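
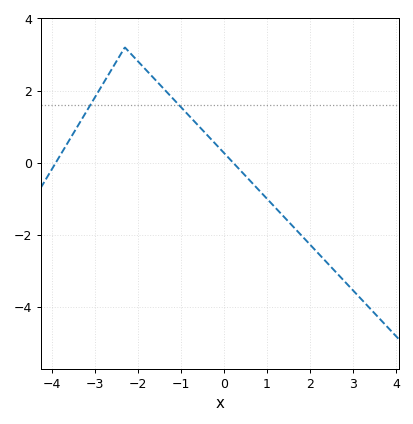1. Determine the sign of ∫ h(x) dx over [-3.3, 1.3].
positive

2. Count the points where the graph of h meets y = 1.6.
2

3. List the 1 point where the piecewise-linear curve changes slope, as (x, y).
(-2.3, 3.2)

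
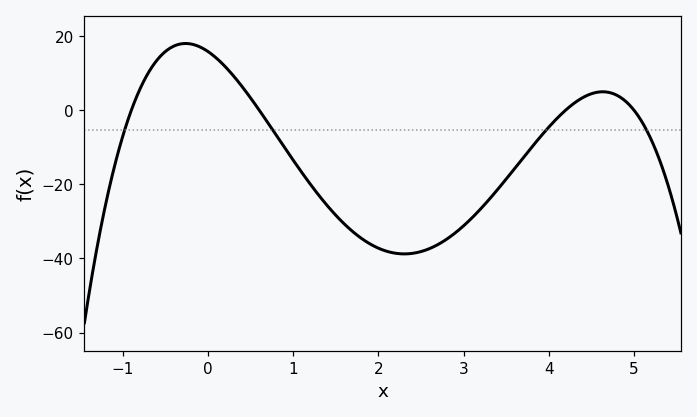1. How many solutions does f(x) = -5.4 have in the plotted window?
4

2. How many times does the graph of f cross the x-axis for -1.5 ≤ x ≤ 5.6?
4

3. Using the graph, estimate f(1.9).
-36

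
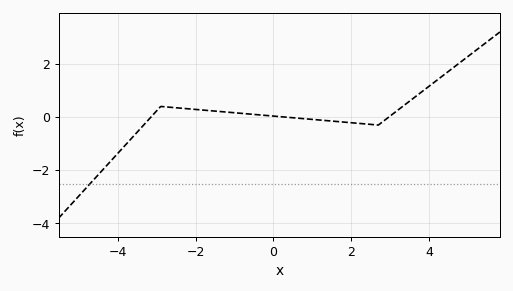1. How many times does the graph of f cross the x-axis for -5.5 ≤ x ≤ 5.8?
3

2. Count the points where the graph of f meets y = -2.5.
1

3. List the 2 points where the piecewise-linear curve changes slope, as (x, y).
(-2.9, 0.4); (2.7, -0.3)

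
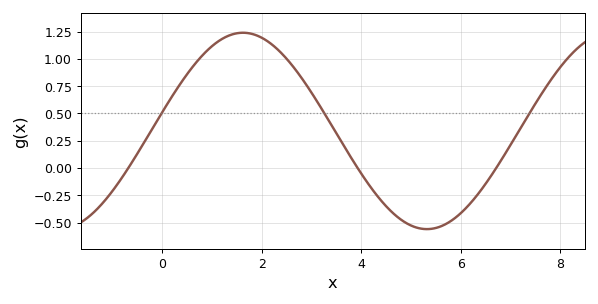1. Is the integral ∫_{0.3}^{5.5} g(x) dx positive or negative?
positive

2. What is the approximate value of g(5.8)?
-0.486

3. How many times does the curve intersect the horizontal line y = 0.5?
3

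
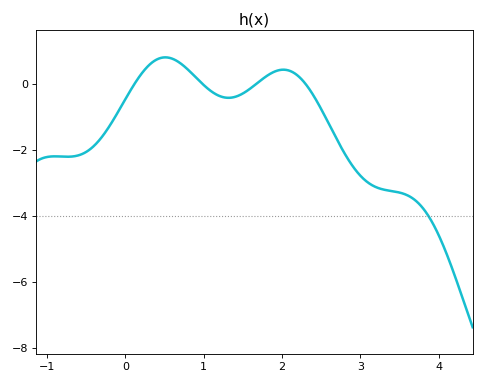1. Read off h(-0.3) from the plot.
-1.6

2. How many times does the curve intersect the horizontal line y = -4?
1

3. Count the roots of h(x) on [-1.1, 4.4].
4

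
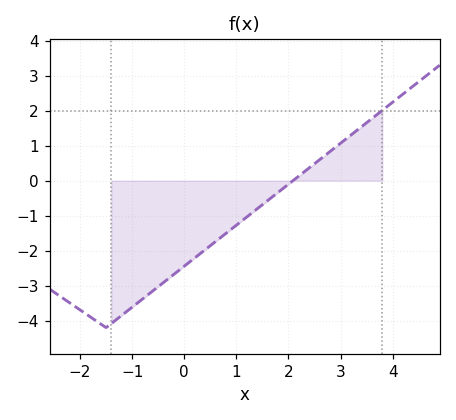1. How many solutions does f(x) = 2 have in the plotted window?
1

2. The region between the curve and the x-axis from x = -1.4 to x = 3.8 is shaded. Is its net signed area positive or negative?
negative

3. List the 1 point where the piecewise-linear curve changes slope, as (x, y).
(-1.5, -4.2)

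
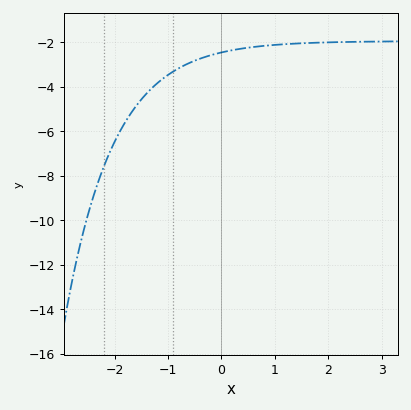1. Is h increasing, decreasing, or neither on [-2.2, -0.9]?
increasing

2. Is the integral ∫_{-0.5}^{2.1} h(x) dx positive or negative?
negative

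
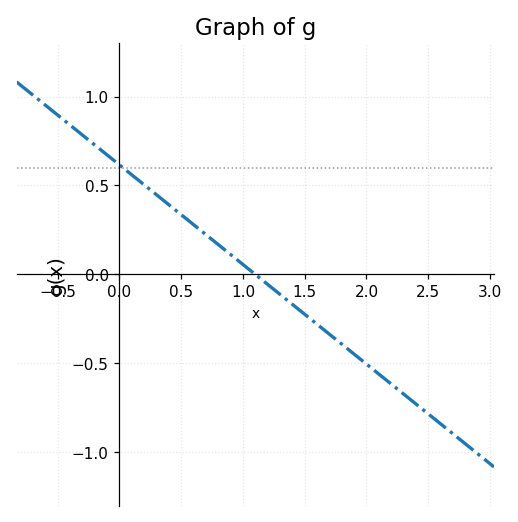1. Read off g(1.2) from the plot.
-0.05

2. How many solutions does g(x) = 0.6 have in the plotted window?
1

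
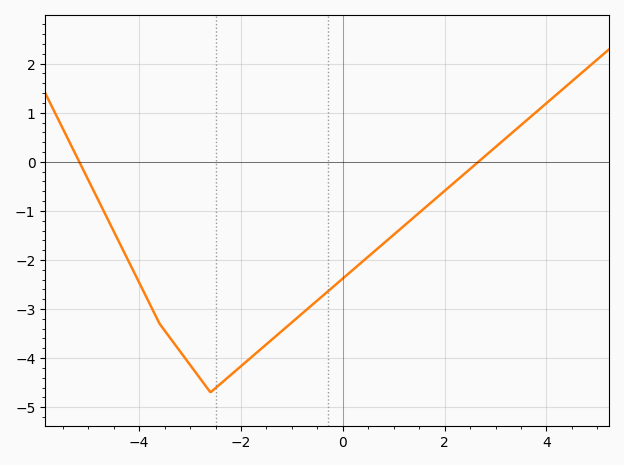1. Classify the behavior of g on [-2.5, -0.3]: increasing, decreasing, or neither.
increasing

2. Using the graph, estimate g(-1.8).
-3.99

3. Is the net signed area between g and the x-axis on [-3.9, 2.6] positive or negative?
negative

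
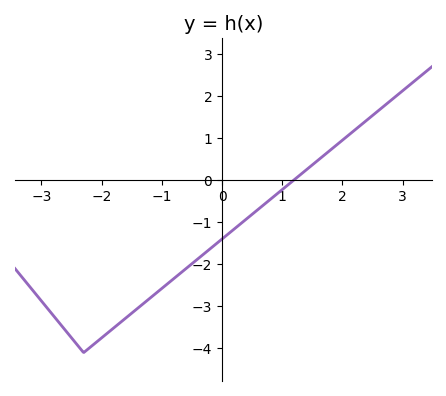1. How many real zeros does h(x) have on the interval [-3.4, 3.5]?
1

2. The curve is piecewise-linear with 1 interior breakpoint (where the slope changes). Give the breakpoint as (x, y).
(-2.3, -4.1)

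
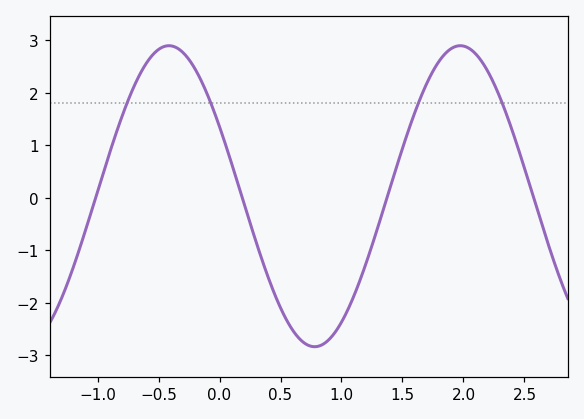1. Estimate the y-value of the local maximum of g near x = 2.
2.9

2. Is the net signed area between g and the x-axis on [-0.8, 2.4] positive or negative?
positive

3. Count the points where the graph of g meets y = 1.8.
4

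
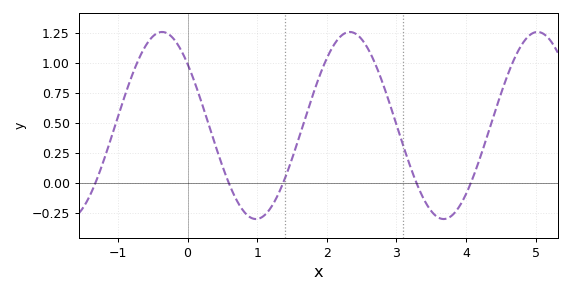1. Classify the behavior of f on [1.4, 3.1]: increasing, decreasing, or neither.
neither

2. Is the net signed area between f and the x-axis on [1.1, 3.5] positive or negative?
positive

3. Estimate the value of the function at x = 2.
1.04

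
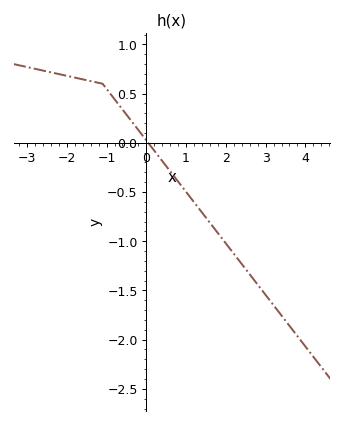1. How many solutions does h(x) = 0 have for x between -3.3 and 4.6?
1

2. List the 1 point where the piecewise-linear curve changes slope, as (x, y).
(-1.1, 0.6)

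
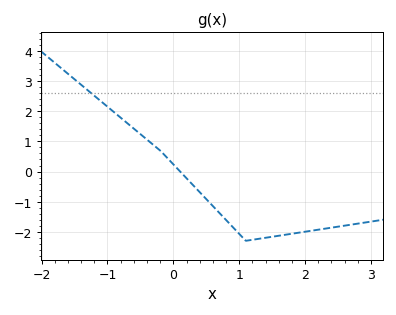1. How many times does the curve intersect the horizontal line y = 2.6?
1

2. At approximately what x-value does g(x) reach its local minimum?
1.1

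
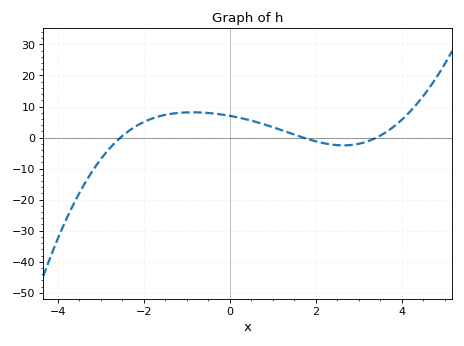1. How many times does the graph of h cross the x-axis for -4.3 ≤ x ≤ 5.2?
3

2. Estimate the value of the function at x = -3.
-7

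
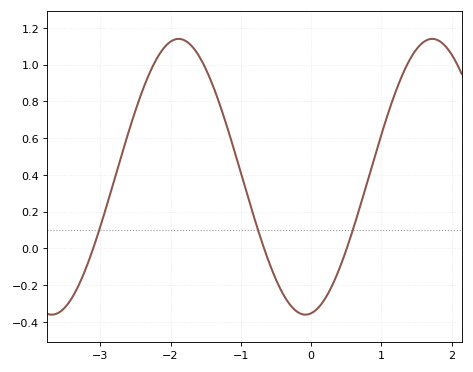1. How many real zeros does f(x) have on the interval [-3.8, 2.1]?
3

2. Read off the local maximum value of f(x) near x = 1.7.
1.14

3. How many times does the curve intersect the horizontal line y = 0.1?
3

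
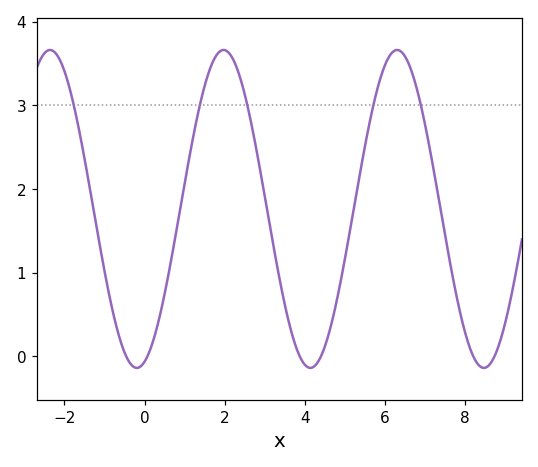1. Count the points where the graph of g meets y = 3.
5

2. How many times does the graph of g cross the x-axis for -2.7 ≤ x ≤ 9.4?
6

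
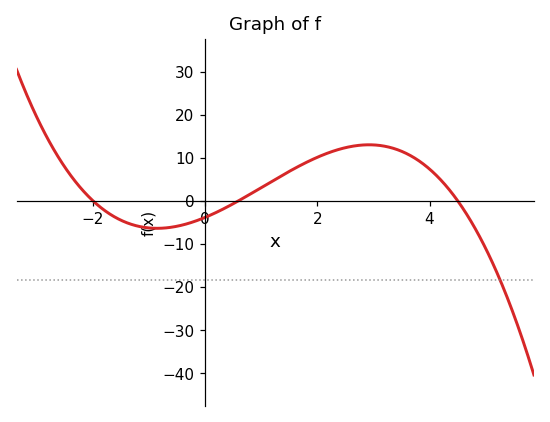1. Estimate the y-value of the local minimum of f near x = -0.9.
-6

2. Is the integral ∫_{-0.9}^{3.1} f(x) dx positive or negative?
positive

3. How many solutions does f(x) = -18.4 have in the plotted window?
1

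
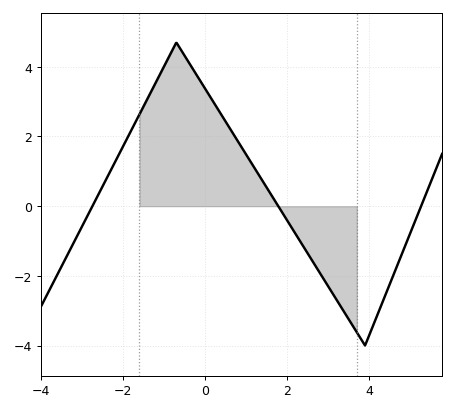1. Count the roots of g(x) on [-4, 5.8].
3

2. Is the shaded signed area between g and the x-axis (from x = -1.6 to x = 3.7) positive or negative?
positive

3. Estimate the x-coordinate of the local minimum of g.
3.8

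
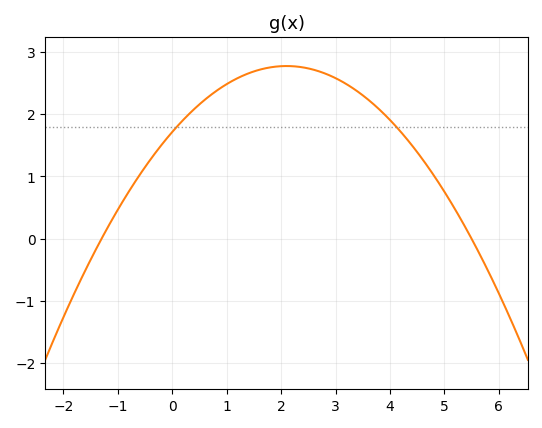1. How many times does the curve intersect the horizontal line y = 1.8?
2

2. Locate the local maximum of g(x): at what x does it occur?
2.1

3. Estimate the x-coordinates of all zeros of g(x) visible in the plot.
-1.3, 5.5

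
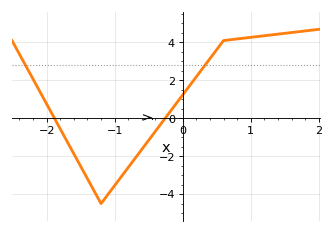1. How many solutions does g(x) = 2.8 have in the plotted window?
2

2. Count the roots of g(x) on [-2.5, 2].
2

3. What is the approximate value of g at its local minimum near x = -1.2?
-4.4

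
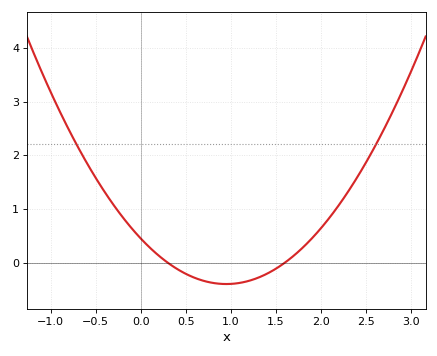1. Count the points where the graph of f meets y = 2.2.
2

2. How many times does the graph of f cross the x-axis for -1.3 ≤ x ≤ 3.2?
2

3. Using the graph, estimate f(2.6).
2.2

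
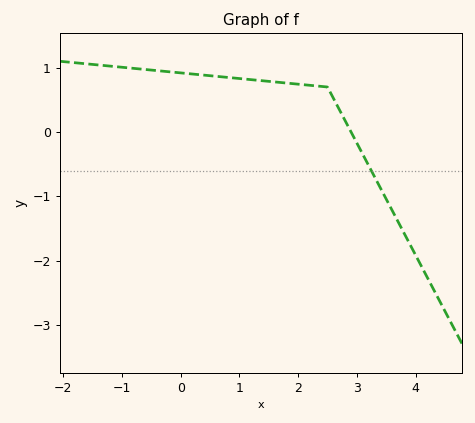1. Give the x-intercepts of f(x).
2.9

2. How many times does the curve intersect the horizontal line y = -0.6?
1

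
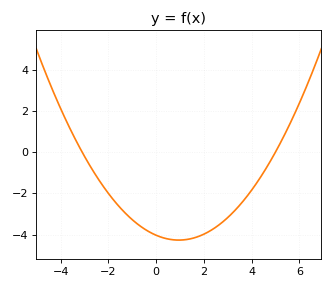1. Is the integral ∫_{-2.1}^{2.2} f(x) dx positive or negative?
negative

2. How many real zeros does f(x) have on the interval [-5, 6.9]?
2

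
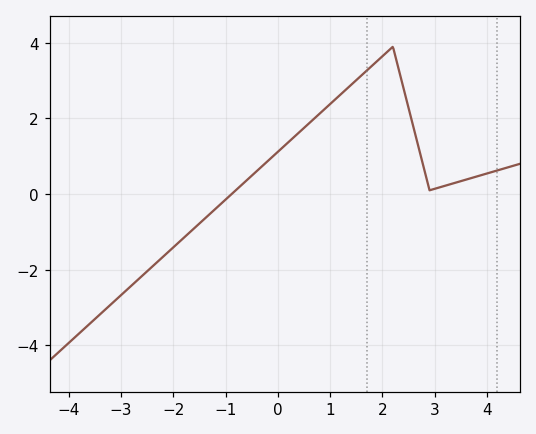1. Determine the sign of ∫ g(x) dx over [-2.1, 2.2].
positive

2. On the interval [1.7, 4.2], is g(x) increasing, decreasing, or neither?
neither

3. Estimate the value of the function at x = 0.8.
2.2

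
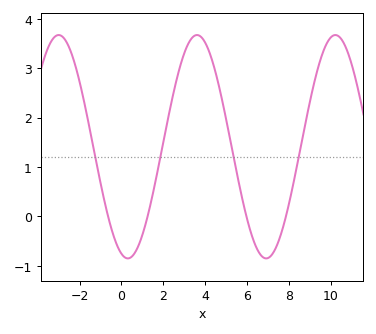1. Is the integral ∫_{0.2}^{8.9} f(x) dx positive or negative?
positive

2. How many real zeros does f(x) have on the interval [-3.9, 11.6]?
4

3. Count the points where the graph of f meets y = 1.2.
4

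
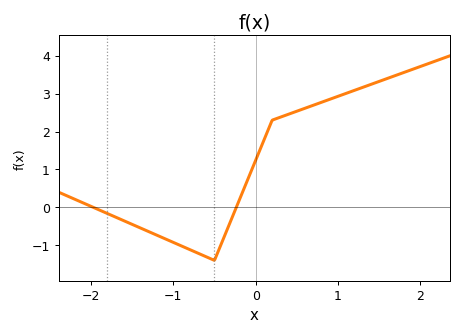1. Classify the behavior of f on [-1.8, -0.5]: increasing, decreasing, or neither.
decreasing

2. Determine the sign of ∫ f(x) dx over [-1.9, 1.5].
positive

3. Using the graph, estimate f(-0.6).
-1.3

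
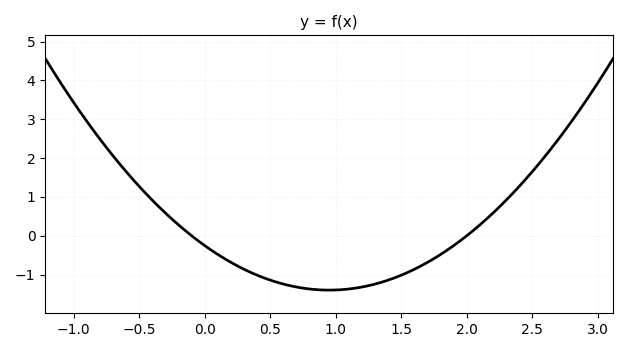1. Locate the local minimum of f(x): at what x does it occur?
0.95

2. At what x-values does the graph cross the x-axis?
-0.1, 2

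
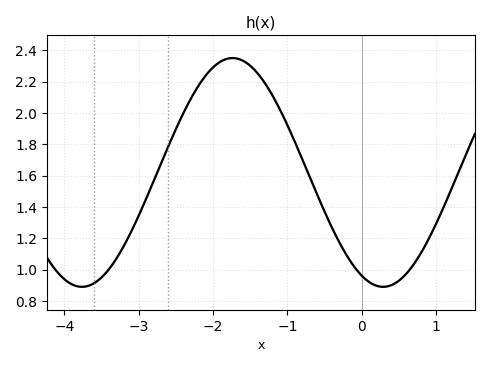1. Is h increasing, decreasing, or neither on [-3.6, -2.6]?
increasing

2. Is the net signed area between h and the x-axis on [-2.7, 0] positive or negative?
positive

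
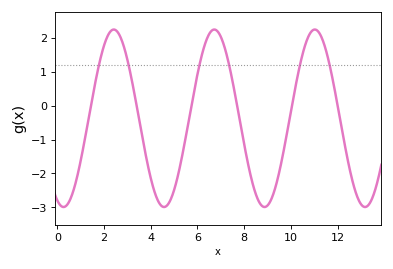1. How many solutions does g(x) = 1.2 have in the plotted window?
6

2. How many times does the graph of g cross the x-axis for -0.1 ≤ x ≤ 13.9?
6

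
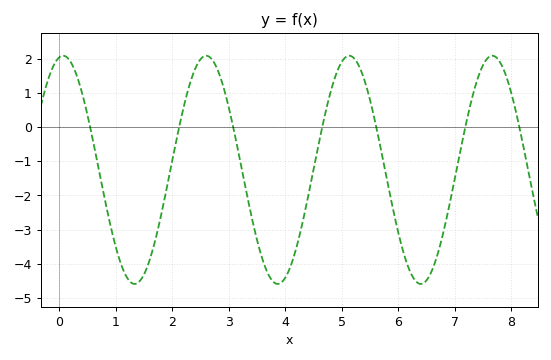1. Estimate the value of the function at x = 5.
1.9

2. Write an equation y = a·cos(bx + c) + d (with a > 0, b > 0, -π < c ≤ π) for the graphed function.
y = 3.34cos(2.48x - 0.172) - 1.25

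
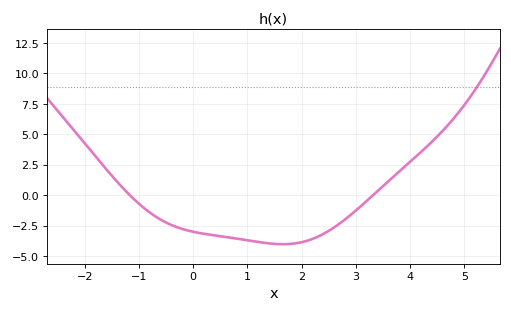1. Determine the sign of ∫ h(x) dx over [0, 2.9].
negative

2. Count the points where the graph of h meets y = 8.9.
1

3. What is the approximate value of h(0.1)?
-3.08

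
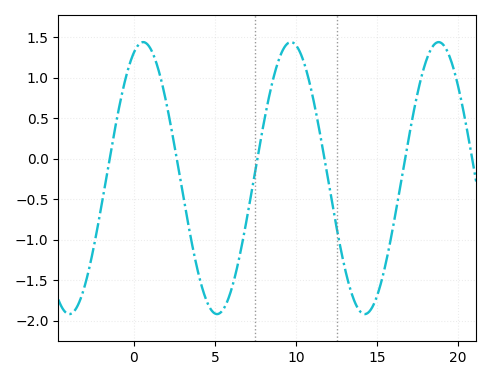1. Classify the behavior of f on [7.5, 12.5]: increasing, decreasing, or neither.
neither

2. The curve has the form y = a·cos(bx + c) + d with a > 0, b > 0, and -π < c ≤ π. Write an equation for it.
y = 1.68cos(0.69x - 0.4) - 0.24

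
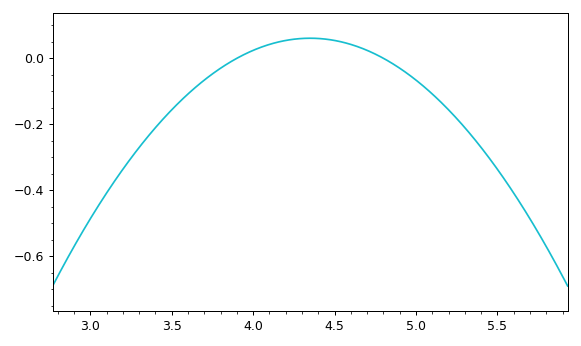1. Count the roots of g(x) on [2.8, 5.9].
2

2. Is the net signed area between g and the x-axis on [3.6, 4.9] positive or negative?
positive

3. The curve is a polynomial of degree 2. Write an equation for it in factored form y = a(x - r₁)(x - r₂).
y = -0.3(x - 3.9)(x - 4.8)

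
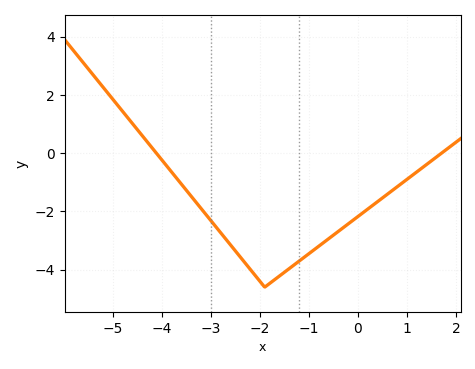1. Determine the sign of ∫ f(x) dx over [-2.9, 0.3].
negative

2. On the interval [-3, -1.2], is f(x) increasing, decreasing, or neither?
neither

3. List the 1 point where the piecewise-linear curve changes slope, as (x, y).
(-1.9, -4.6)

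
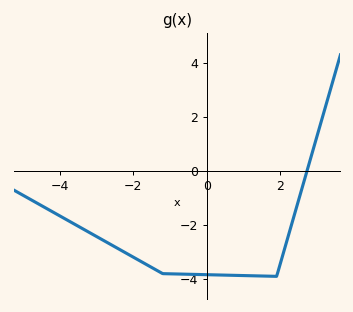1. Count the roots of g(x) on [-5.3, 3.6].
1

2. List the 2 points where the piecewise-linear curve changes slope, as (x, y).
(-1.2, -3.8); (1.9, -3.9)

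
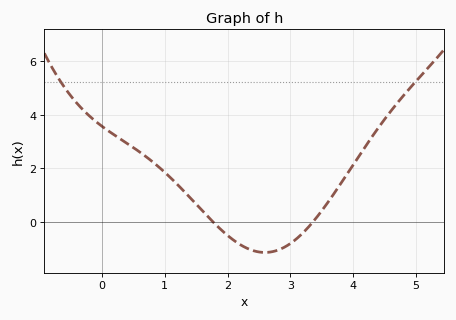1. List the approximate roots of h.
1.8, 3.4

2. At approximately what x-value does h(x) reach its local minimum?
2.6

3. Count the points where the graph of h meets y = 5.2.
2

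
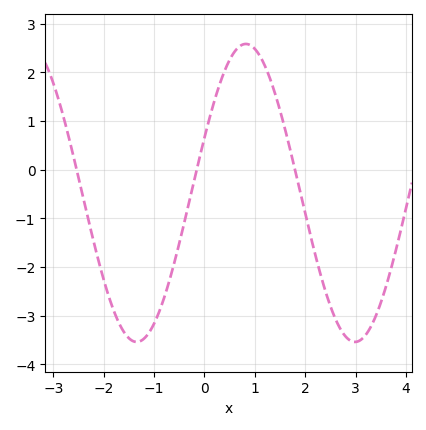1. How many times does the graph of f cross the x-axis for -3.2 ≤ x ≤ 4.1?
3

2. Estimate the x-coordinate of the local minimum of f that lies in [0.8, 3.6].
2.99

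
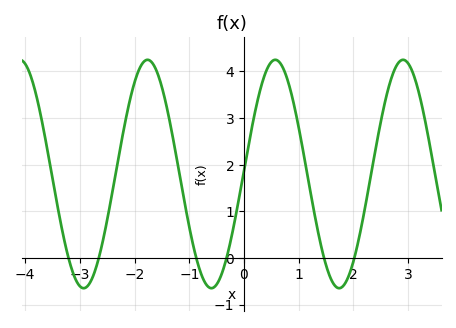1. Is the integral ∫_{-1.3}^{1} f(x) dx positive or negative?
positive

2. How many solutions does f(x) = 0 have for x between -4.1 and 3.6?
6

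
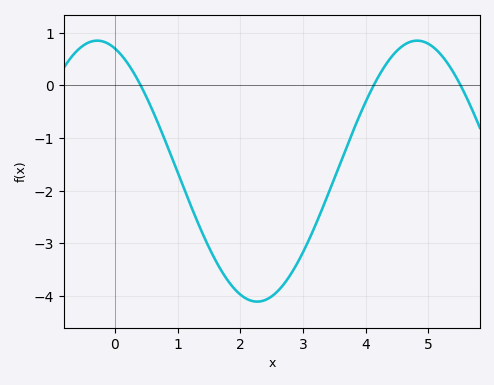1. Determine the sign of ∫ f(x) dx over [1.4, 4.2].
negative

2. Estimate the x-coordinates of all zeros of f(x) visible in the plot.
0.41, 4.13, 5.52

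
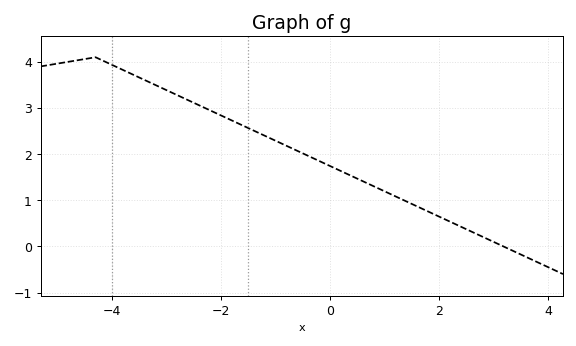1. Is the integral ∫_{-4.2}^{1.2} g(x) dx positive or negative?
positive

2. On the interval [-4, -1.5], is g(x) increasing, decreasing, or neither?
decreasing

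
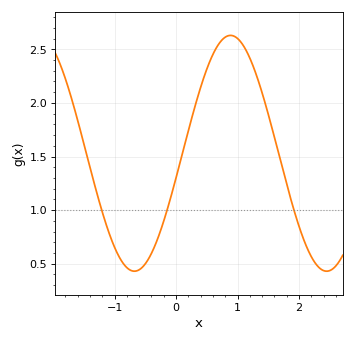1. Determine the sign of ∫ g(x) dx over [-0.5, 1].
positive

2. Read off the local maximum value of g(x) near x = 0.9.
2.65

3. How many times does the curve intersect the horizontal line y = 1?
3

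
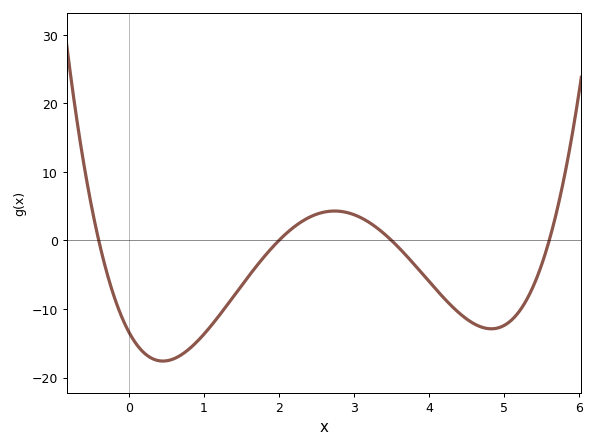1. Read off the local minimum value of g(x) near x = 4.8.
-12.9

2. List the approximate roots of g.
-0.4, 2, 3.5, 5.6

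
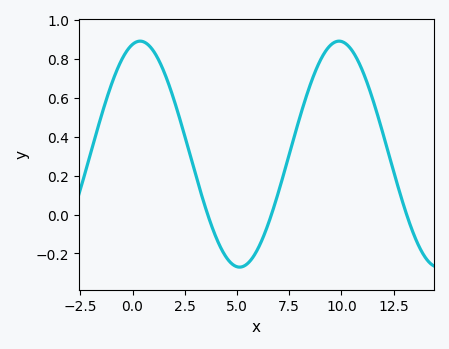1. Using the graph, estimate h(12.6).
0.182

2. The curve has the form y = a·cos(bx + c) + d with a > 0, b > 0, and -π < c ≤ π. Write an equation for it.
y = 0.58cos(0.66x - 0.24) + 0.31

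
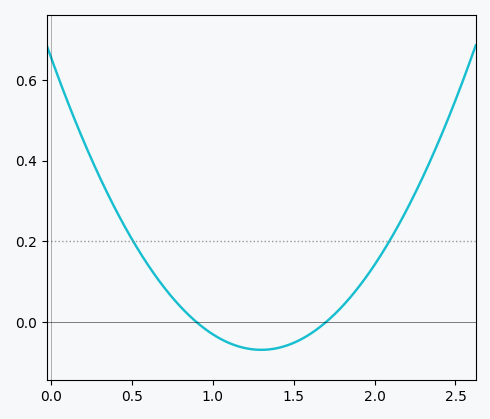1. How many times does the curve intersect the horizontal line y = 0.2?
2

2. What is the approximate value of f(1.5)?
-0.06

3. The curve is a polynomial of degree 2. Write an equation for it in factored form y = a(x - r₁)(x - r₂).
y = 0.43(x - 0.9)(x - 1.7)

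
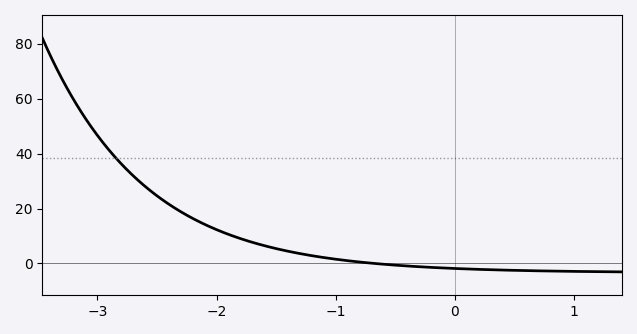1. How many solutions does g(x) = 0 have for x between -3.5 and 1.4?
1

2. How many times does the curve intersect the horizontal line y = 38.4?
1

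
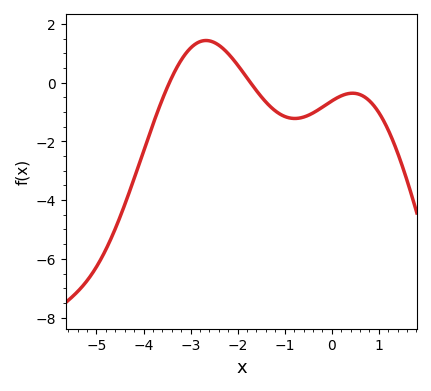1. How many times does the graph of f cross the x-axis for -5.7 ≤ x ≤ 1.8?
2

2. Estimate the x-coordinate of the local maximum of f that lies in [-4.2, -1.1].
-2.67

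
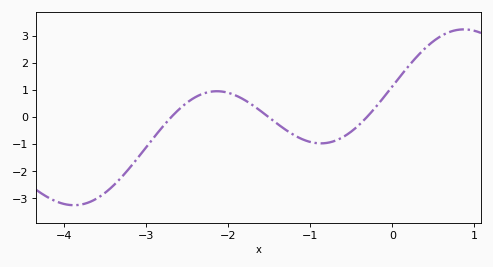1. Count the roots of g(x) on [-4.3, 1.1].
3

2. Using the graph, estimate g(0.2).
1.9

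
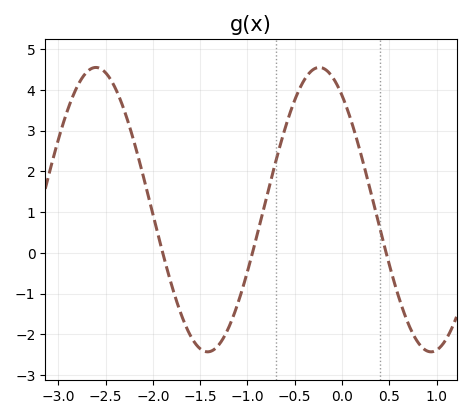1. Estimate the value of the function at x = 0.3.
1.5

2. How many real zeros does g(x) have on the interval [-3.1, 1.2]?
3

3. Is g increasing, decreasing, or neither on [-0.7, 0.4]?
neither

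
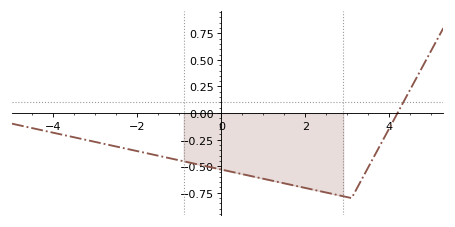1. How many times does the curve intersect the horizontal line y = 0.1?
1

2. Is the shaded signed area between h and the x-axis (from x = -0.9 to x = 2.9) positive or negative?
negative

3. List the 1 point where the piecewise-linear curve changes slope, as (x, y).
(3.1, -0.8)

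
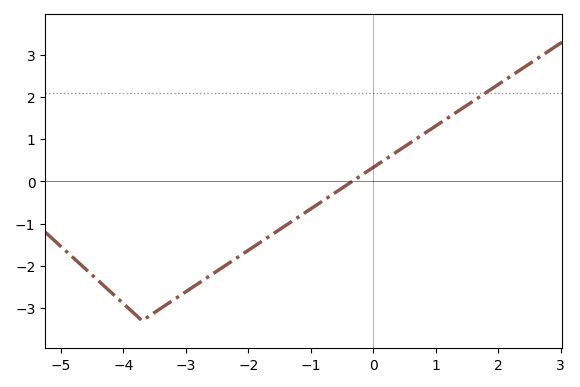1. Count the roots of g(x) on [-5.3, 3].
1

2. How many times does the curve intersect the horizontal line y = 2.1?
1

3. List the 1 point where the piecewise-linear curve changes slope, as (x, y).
(-3.7, -3.3)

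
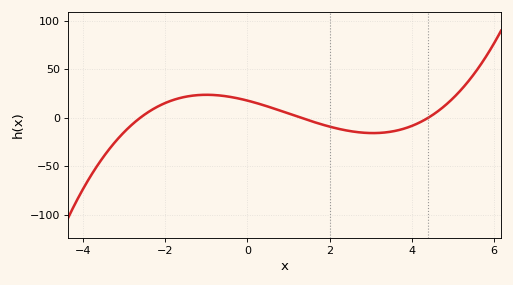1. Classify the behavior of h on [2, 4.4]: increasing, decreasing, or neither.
neither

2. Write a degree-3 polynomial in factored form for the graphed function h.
y = 1.19(x + 2.6)(x - 1.3)(x - 4.4)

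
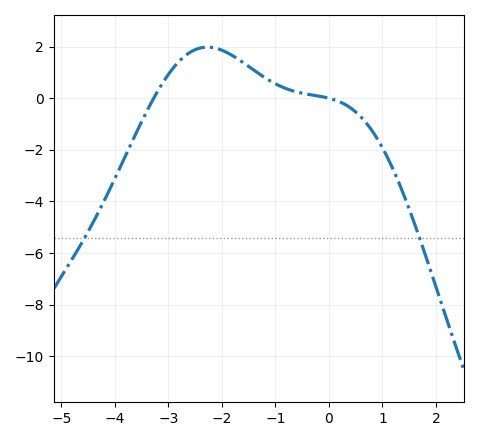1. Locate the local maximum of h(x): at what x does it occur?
-2.2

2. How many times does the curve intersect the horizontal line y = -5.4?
2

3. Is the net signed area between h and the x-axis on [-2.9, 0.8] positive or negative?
positive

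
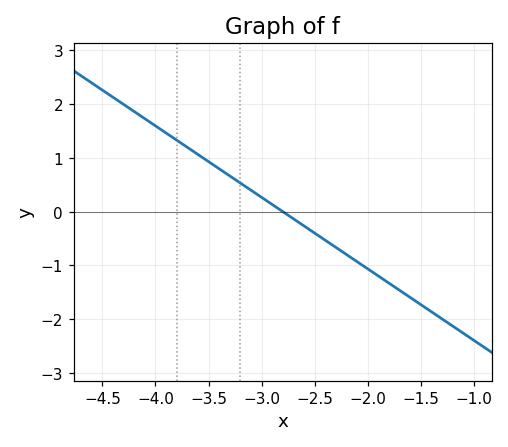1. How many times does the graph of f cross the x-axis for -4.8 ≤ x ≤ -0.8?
1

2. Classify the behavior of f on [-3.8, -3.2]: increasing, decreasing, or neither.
decreasing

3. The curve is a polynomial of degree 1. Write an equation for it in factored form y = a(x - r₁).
y = -1.33(x + 2.8)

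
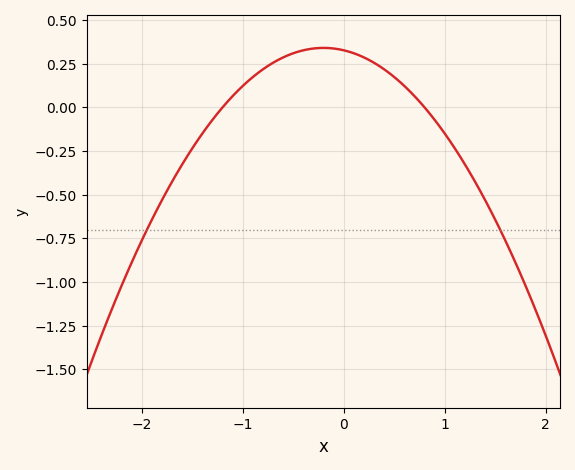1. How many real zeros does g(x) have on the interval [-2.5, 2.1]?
2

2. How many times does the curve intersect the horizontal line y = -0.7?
2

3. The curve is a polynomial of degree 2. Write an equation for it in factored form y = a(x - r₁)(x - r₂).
y = -0.34(x + 1.2)(x - 0.8)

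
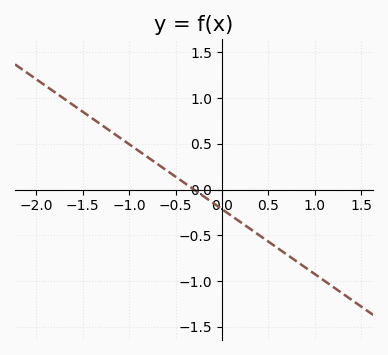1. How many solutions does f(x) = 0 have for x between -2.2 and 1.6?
1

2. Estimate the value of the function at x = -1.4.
0.8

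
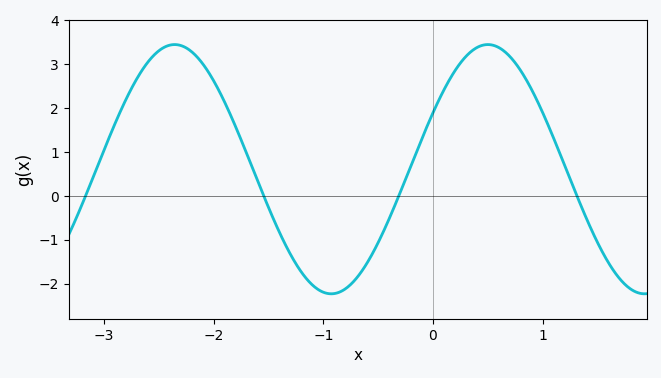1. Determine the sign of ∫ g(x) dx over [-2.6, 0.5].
positive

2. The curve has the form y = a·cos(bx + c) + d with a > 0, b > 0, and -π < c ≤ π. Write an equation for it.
y = 2.84cos(2.2x - 1.1) + 0.61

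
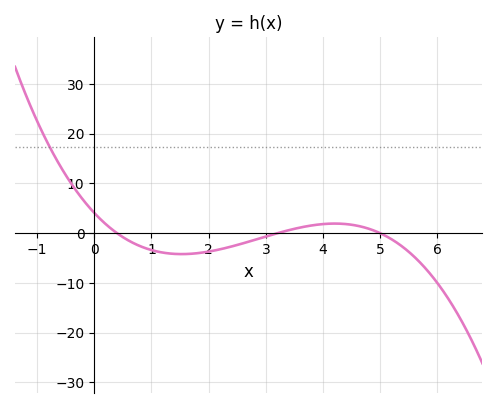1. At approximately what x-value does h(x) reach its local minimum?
1.53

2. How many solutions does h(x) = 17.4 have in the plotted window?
1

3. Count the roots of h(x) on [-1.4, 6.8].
3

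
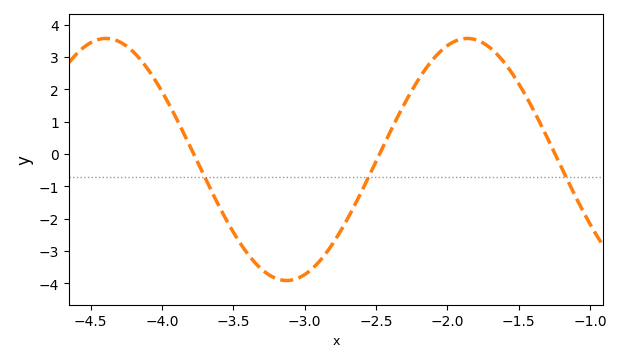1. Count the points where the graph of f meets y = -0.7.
3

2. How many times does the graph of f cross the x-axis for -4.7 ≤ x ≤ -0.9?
3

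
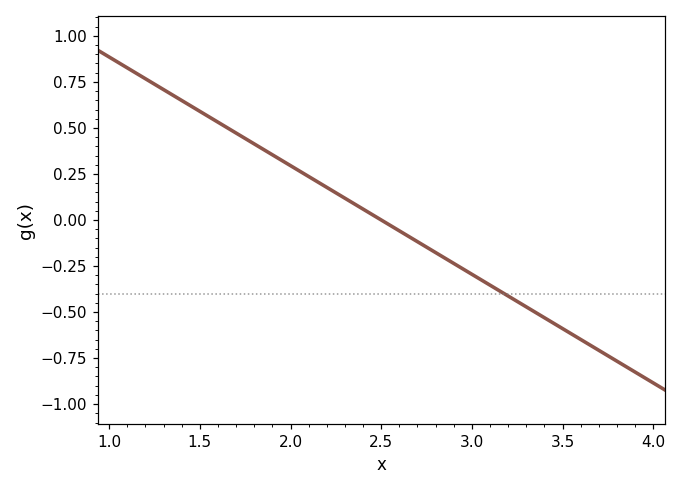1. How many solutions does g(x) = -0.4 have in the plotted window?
1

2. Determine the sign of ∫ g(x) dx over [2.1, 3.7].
negative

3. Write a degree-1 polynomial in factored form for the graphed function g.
y = -0.59(x - 2.5)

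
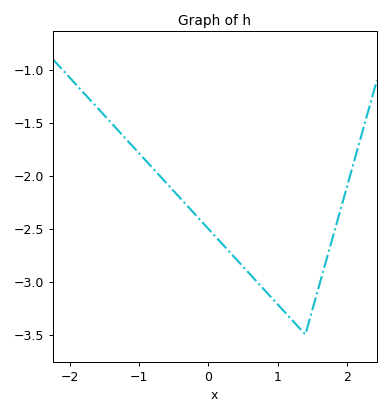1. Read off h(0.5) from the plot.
-2.85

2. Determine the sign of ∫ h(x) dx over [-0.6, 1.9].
negative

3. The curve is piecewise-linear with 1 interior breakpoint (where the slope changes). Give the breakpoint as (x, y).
(1.4, -3.5)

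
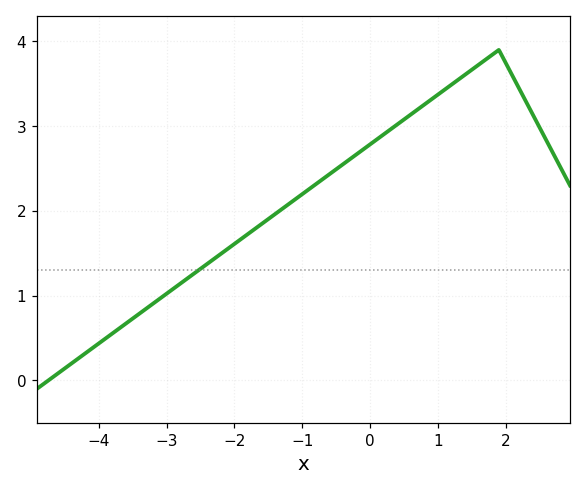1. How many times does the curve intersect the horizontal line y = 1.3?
1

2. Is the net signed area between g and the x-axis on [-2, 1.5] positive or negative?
positive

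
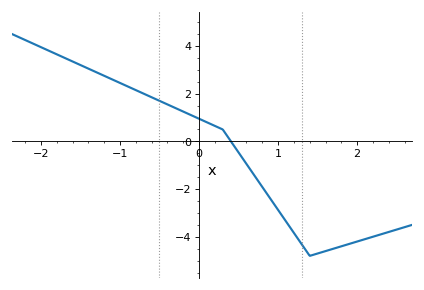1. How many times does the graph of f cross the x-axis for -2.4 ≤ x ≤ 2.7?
1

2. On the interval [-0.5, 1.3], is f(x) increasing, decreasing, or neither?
decreasing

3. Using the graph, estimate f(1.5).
-4.6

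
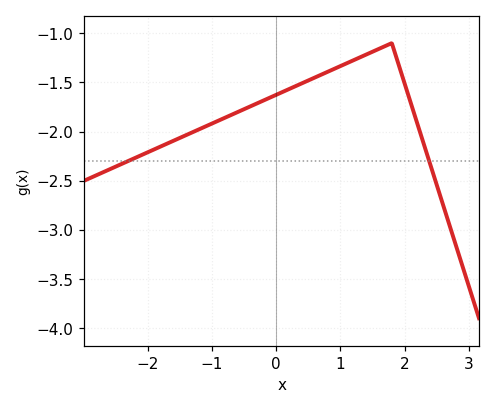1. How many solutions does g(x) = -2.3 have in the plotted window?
2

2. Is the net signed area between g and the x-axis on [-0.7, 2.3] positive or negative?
negative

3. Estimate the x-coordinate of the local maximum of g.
1.8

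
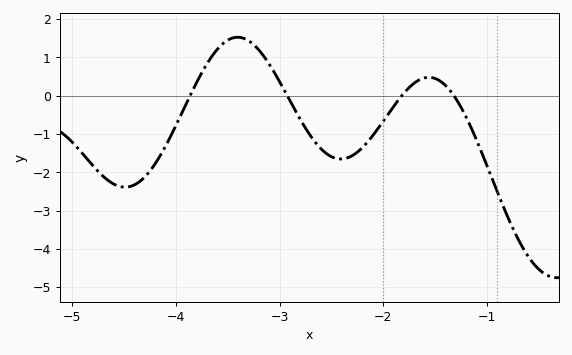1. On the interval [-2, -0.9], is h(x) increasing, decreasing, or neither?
neither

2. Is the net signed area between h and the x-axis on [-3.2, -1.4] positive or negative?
negative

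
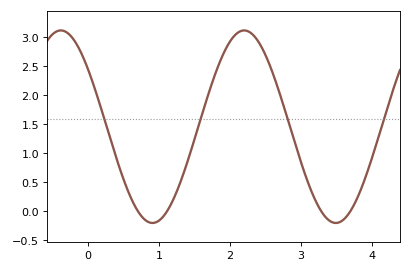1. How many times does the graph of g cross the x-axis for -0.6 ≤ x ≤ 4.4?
4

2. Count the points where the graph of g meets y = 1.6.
4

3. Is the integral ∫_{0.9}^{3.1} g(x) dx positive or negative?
positive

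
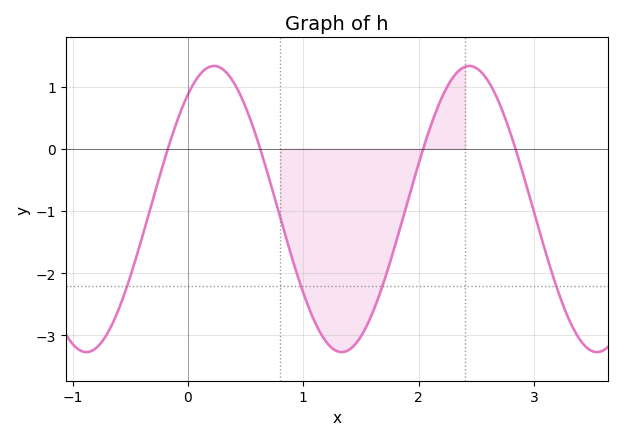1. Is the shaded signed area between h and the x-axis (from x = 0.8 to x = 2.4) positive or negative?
negative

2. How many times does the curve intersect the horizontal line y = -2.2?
4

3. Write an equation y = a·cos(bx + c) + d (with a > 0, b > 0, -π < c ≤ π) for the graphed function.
y = 2.3cos(2.8x - 0.64) - 0.97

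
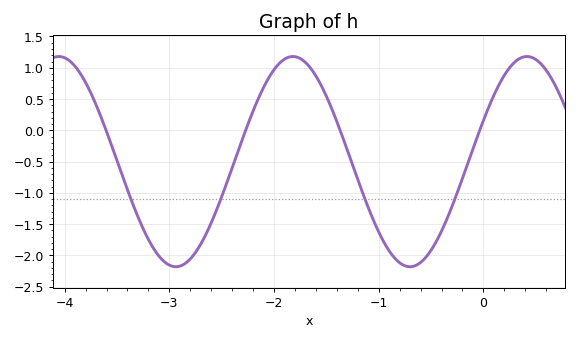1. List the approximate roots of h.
-3.6, -2.3, -1.4, 0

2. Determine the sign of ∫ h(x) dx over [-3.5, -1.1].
negative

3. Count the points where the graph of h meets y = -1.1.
4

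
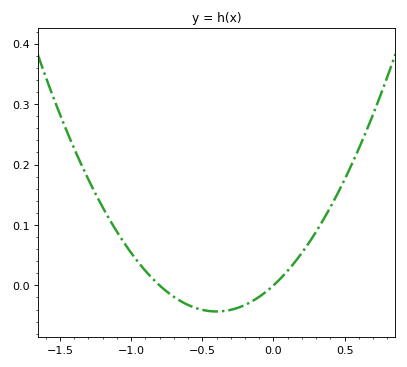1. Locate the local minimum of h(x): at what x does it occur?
-0.4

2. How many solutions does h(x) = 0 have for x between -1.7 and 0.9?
2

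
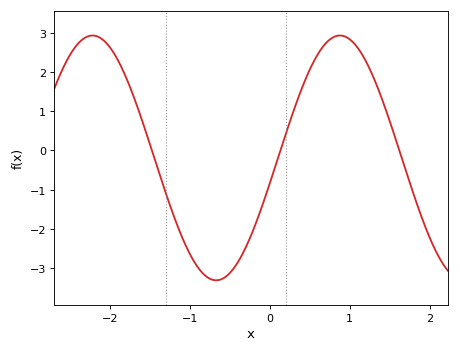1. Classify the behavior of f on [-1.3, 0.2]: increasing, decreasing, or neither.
neither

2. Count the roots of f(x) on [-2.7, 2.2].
3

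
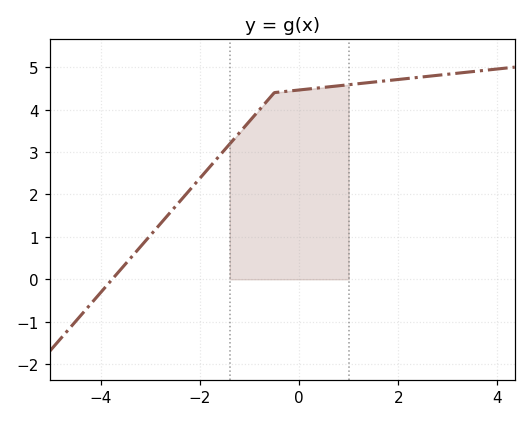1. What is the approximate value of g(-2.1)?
2.2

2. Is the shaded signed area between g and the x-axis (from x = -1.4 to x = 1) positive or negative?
positive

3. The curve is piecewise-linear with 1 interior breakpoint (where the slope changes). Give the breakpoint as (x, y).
(-0.5, 4.4)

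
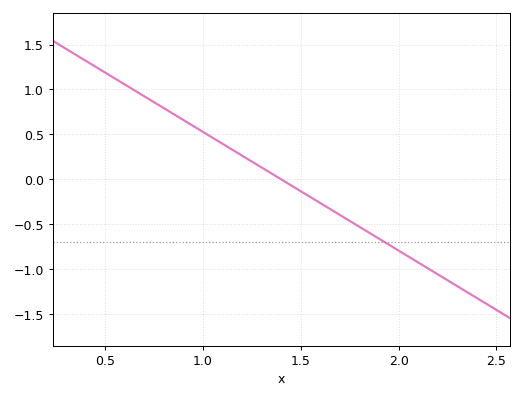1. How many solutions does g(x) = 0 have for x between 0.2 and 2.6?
1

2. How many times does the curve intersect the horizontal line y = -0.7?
1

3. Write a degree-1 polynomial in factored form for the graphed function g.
y = -1.32(x - 1.4)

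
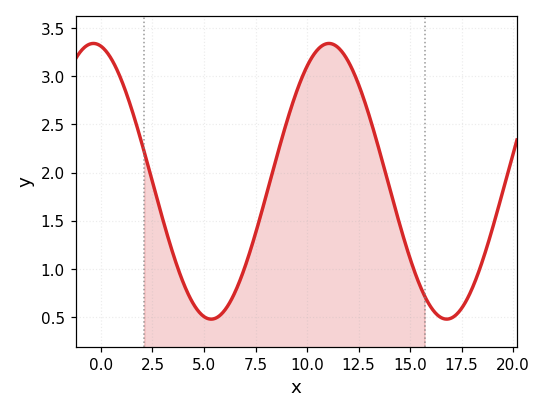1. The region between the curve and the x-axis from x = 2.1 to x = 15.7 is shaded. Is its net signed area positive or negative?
positive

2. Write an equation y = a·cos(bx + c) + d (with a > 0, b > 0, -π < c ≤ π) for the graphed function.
y = 1.43cos(0.55x + 0.2) + 1.91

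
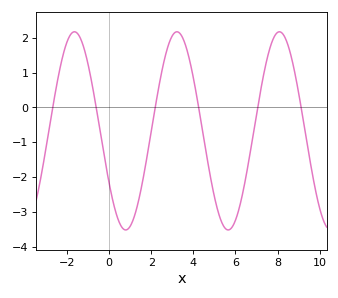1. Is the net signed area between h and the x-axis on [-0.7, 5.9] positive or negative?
negative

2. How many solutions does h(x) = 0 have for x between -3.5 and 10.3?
6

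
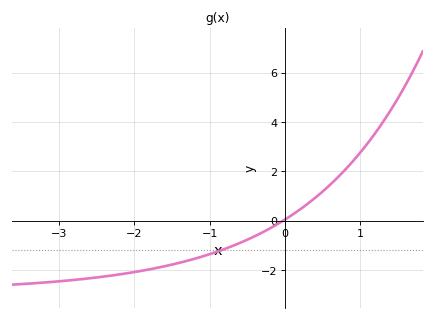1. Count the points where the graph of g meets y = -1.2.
1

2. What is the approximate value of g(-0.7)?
-1.02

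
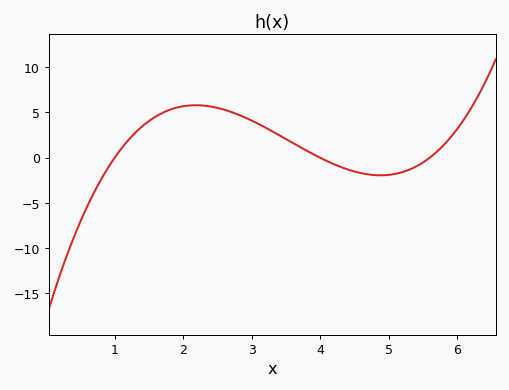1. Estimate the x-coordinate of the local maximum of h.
2.18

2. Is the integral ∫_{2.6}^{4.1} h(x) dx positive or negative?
positive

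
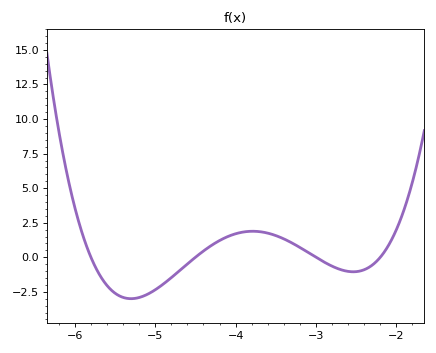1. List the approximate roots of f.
-5.8, -4.5, -3, -2.2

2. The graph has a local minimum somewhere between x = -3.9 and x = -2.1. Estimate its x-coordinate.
-2.5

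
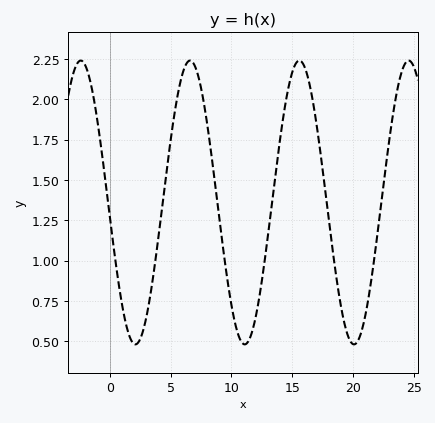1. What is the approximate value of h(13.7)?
1.58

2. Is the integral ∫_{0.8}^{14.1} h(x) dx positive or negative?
positive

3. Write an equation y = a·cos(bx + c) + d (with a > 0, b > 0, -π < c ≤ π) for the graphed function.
y = 0.88cos(0.7x + 1.66) + 1.36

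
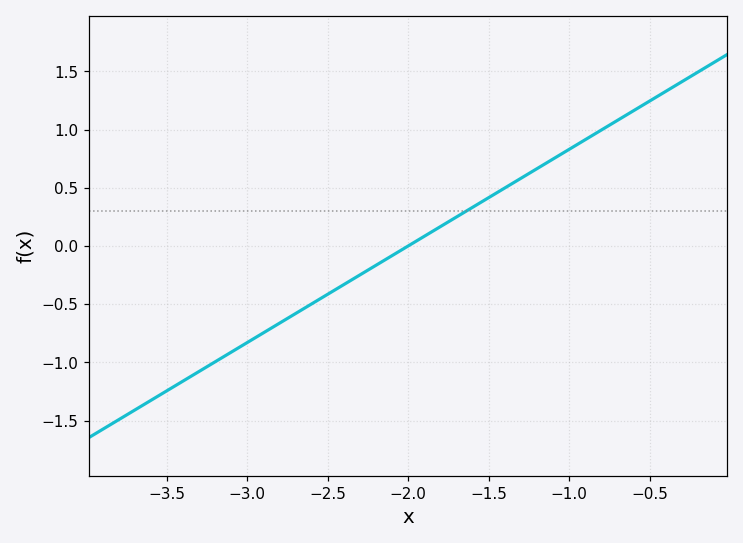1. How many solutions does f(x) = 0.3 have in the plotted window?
1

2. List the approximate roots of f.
-2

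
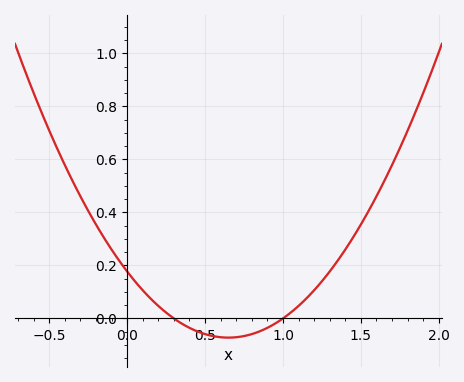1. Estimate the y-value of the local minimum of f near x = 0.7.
-0.08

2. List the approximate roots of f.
0.3, 1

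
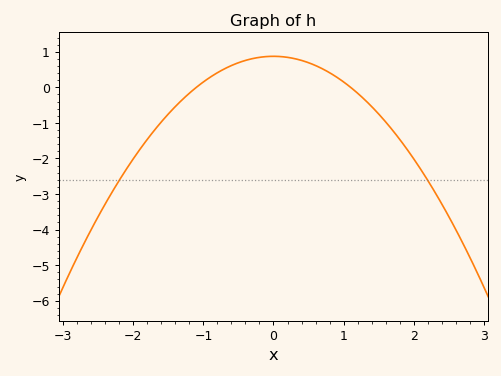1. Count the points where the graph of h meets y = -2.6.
2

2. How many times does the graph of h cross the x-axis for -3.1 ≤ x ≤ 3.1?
2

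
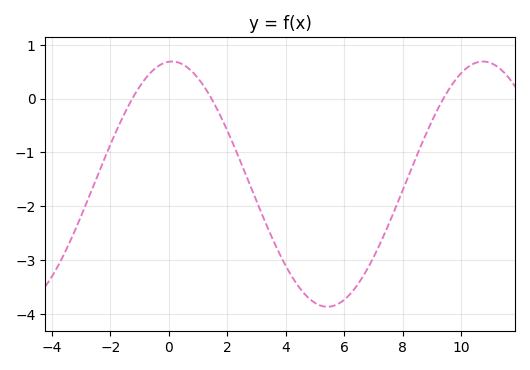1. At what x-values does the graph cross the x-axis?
-1.2, 1.4, 9.4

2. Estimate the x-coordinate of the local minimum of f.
5.4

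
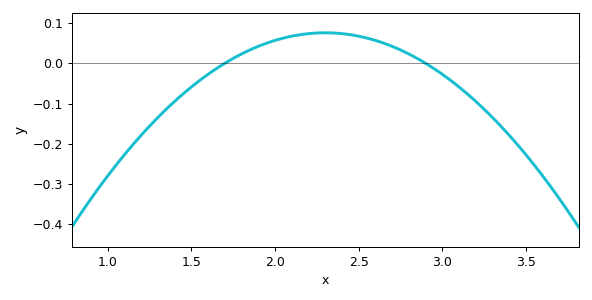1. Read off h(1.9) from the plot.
0.042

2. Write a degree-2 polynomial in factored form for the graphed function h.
y = -0.21(x - 1.7)(x - 2.9)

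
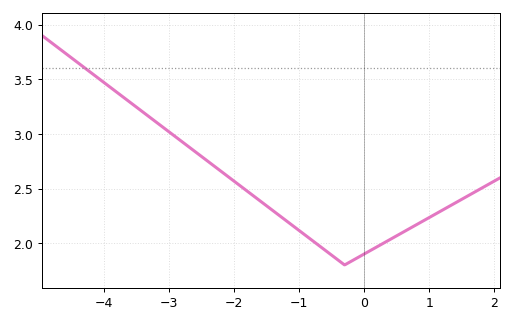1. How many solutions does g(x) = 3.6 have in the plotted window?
1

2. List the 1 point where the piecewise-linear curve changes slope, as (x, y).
(-0.3, 1.8)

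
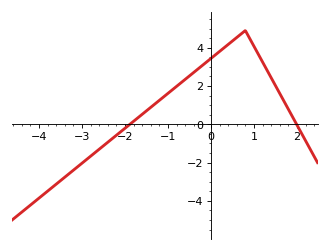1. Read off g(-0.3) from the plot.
2.89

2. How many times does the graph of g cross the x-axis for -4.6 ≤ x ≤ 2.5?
2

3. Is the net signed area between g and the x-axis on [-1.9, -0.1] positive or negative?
positive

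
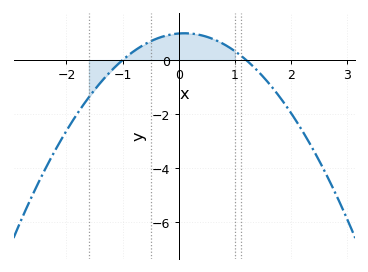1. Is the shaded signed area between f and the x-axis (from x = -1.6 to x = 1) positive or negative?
positive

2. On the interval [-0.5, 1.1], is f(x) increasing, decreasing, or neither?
neither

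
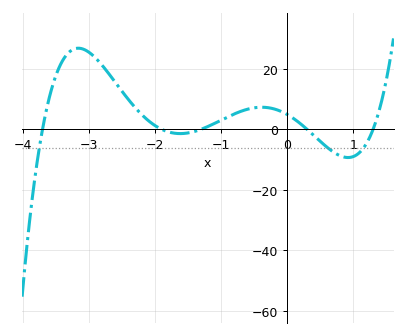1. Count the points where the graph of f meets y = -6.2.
3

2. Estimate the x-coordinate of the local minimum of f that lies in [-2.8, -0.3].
-1.62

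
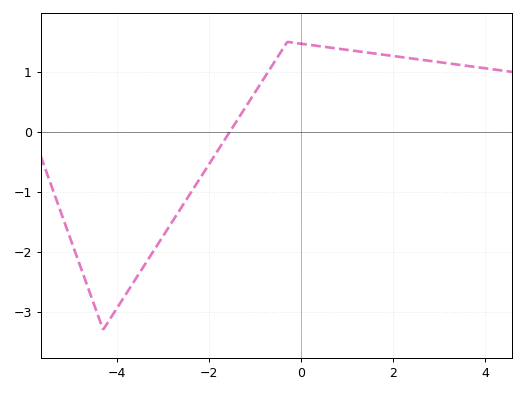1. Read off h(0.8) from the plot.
1.39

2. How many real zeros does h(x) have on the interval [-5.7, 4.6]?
1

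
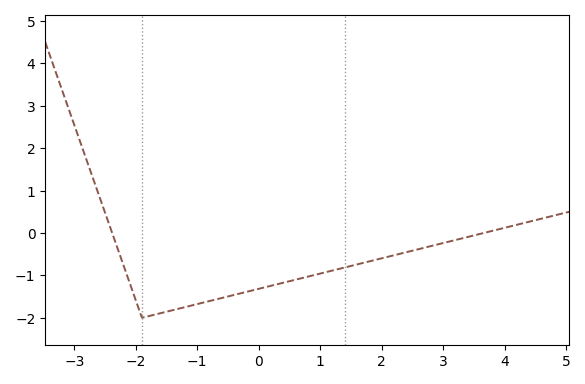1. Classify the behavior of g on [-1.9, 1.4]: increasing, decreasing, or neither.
increasing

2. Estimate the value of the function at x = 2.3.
-0.5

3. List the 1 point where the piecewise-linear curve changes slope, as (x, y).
(-1.9, -2)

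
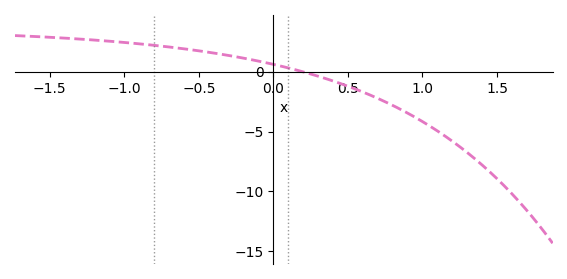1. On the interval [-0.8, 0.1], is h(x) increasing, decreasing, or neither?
decreasing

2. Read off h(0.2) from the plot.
-0.009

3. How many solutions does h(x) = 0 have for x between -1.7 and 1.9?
1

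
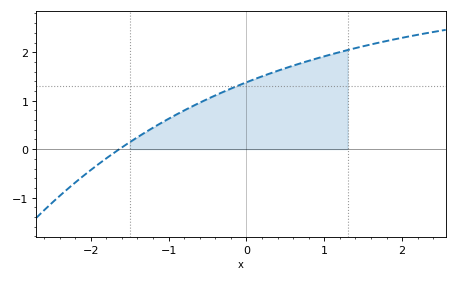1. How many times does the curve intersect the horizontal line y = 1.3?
1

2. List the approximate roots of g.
-1.63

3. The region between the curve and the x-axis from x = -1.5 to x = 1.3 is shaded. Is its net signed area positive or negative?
positive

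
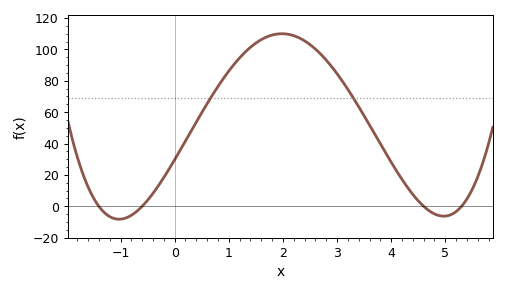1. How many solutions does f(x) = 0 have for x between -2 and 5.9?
4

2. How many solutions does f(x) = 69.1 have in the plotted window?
2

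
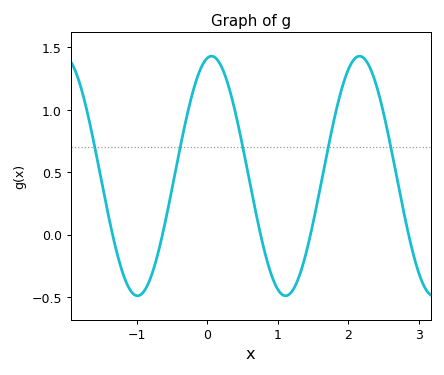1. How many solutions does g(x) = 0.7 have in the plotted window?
5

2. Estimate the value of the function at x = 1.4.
-0.147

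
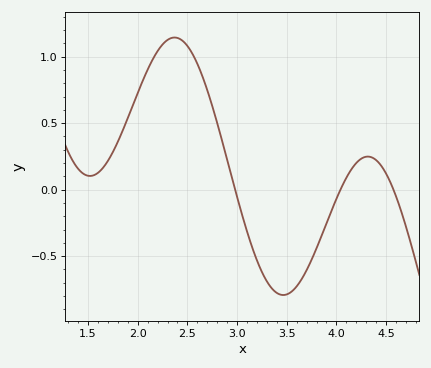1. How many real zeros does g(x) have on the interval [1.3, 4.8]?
3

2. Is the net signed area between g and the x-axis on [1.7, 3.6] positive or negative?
positive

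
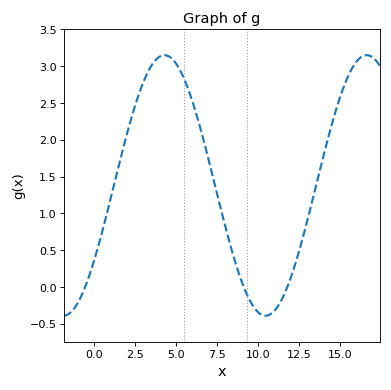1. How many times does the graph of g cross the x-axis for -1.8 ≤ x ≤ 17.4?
3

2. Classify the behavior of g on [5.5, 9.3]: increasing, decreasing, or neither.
decreasing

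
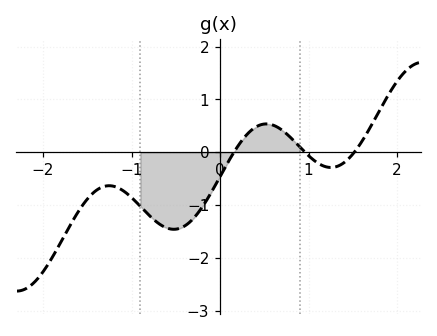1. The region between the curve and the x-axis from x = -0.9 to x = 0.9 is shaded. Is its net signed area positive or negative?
negative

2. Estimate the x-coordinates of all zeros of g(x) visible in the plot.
0.157, 0.959, 1.52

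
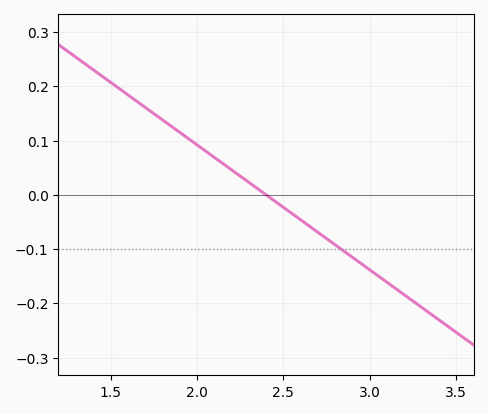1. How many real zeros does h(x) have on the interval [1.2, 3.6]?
1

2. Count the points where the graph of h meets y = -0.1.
1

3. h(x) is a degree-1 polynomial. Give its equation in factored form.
y = -0.23(x - 2.4)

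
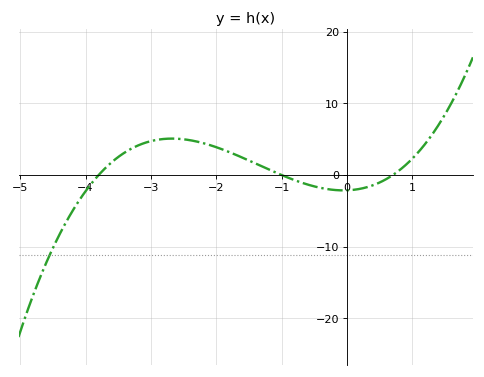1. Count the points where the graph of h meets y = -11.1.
1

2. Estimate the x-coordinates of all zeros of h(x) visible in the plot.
-3.8, -1, 0.7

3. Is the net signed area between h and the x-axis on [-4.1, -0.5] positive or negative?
positive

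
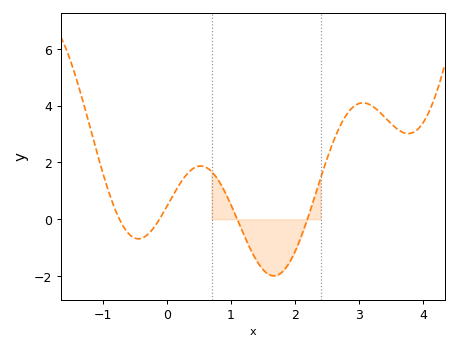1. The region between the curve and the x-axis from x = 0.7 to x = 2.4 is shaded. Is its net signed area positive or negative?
negative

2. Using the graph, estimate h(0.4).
1.8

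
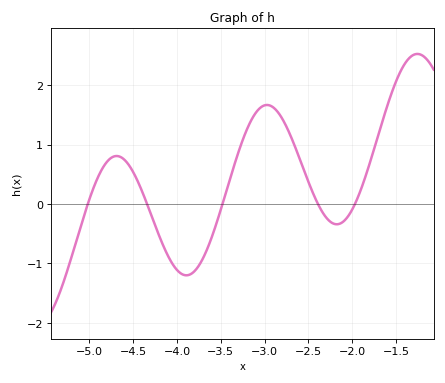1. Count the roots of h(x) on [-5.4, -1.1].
5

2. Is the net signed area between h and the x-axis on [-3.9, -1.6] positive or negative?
positive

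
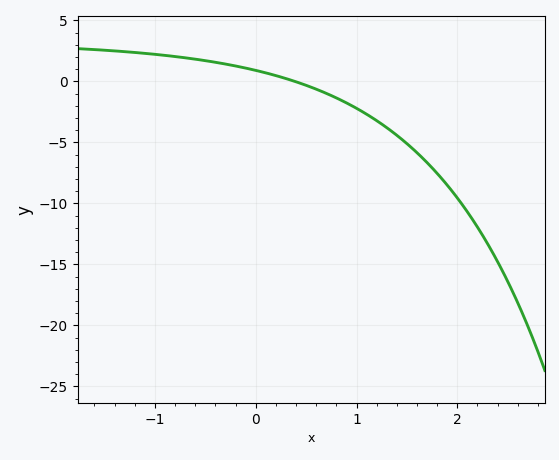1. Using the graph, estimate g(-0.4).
1.56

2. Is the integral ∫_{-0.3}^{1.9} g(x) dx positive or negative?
negative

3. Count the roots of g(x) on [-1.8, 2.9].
1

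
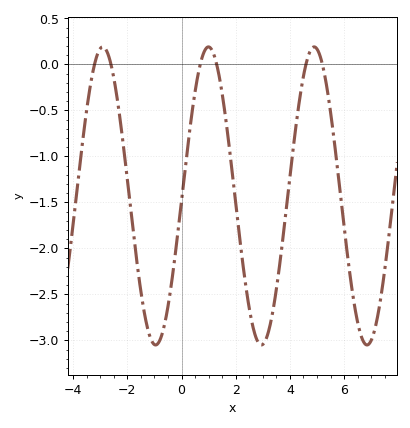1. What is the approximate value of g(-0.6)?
-2.79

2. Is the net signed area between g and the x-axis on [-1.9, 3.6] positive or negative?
negative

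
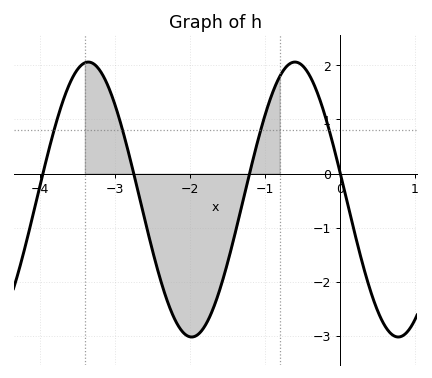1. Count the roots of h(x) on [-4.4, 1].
4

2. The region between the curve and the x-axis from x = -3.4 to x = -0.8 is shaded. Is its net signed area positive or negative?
negative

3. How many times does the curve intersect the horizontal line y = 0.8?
4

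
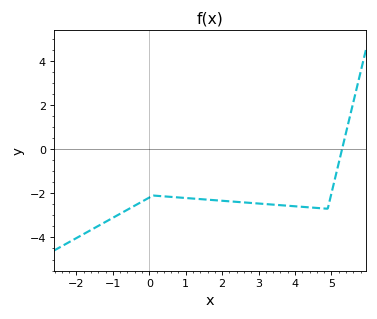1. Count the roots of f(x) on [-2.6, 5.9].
1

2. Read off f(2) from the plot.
-2.4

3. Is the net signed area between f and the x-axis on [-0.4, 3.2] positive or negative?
negative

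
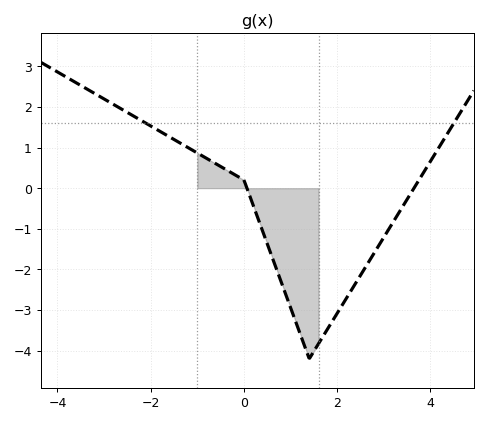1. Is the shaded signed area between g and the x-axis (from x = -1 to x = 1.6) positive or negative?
negative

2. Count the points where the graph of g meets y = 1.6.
2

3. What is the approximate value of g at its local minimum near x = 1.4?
-4.2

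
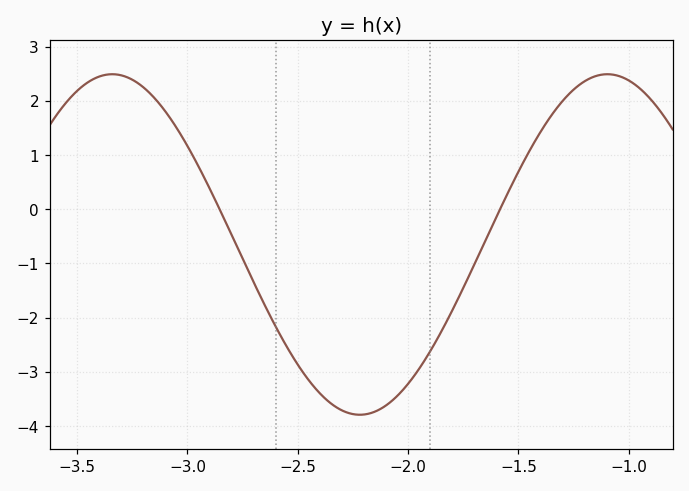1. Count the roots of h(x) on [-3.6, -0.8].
2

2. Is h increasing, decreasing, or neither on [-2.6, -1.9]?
neither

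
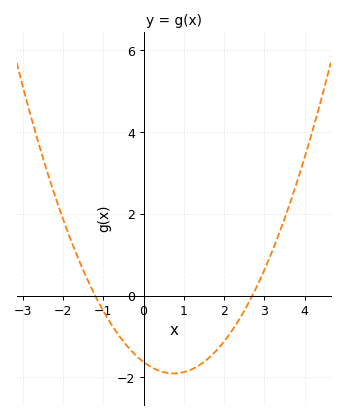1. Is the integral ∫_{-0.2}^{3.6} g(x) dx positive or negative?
negative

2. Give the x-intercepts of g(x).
-1.2, 2.7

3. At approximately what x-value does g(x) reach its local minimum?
0.75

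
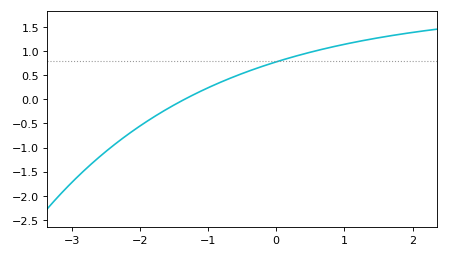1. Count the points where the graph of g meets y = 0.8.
1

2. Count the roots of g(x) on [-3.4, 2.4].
1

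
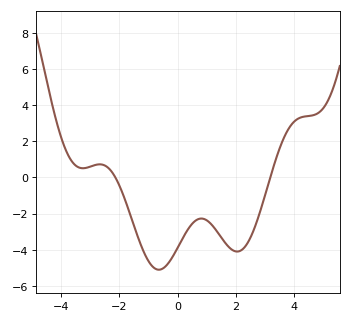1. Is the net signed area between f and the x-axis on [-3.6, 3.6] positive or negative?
negative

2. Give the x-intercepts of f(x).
-2.2, 3.2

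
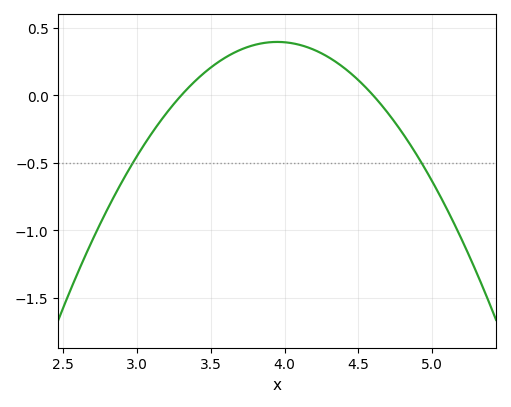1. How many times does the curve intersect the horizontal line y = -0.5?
2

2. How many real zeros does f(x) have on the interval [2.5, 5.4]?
2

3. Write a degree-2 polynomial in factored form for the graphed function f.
y = -0.94(x - 3.3)(x - 4.6)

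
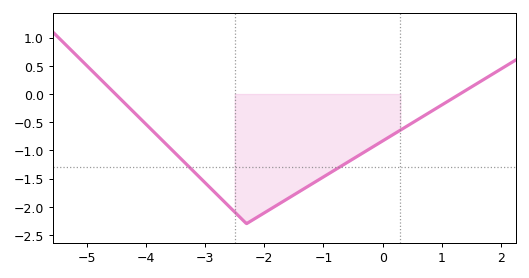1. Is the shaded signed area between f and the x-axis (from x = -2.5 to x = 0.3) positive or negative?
negative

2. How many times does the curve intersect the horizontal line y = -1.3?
2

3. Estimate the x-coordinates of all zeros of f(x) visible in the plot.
-4.51, 1.3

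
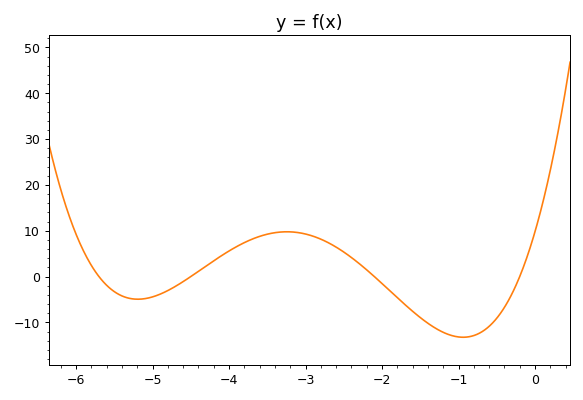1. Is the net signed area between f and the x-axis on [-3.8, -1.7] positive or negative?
positive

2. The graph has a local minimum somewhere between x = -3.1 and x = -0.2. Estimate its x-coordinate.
-0.939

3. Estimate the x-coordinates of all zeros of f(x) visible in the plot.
-5.7, -4.5, -2.1, -0.2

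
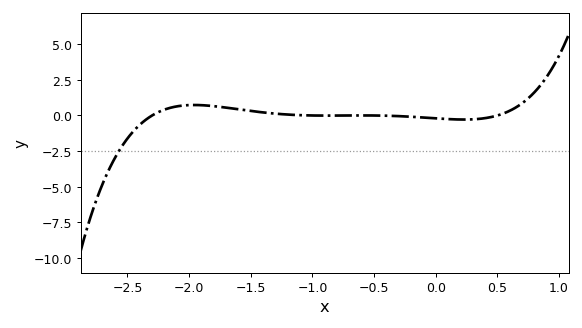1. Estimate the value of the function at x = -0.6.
0.004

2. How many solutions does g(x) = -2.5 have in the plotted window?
1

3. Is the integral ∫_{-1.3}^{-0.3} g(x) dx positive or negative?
positive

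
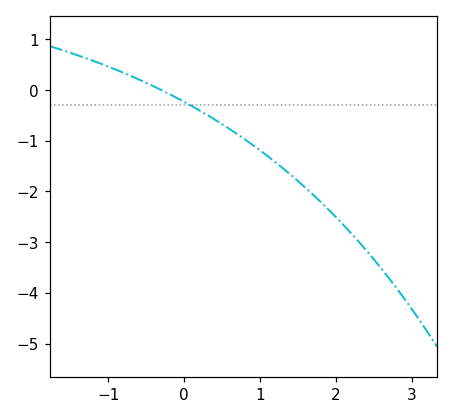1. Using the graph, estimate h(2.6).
-3.5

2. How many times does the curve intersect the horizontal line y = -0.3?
1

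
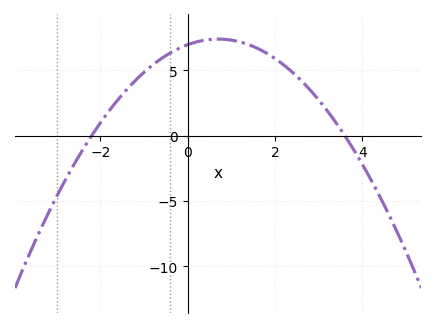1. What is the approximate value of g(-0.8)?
5.42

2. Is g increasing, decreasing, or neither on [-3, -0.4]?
increasing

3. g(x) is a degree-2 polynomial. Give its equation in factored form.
y = -0.88(x + 2.2)(x - 3.6)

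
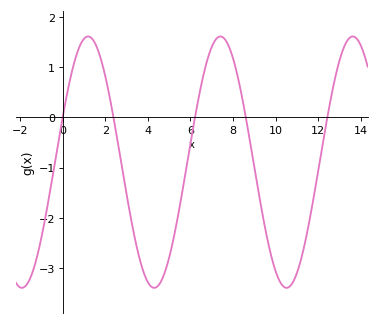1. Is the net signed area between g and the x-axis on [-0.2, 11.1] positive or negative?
negative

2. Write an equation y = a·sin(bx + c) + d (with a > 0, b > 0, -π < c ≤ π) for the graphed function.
y = 2.5sin(1x + 0.37) - 0.89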